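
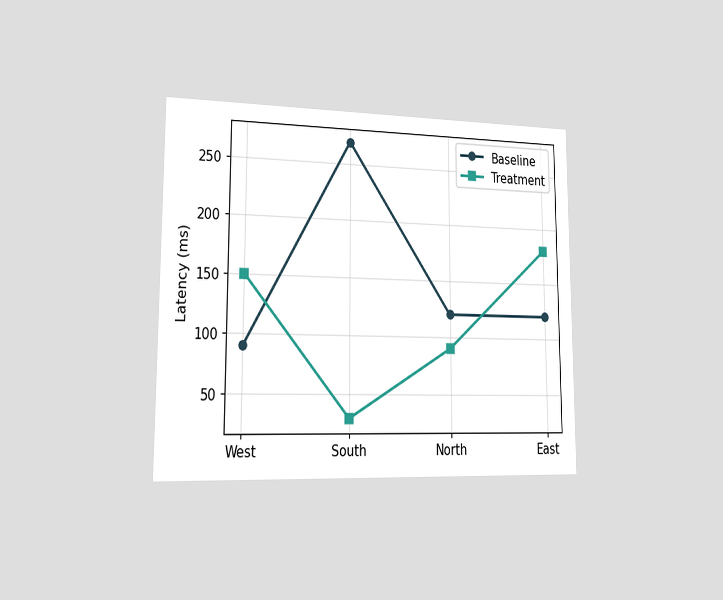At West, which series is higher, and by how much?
The chart is viewed slightly from the left. At West, Treatment sits above the other line by 60ms.

Treatment, by 60ms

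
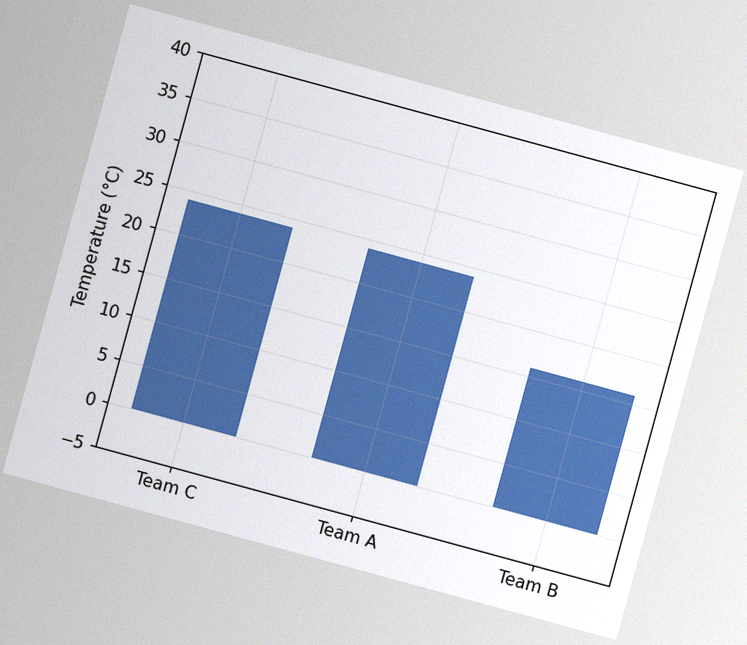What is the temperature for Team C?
24°C

The chart is tilted about 15° clockwise, with some photo noise. Reading along the chart's y-axis, the Team C bar reaches 24°C.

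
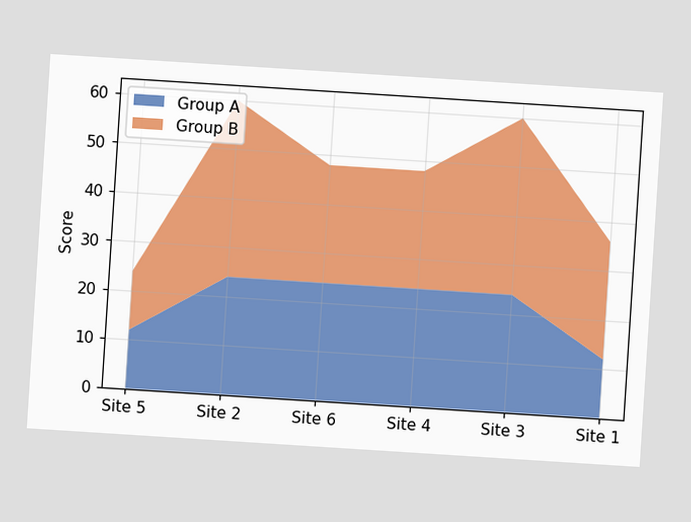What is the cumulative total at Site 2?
60

The chart is tilted about 4° clockwise. The stacked total at Site 2 reaches 60.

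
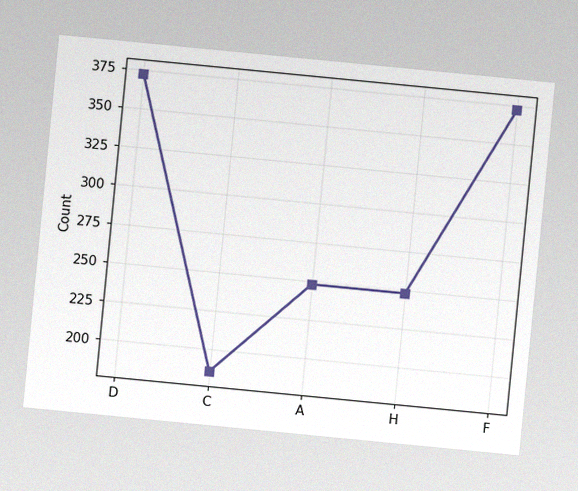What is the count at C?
186

The chart is tilted about 6° clockwise, with some photo noise. At C, the line is at 186.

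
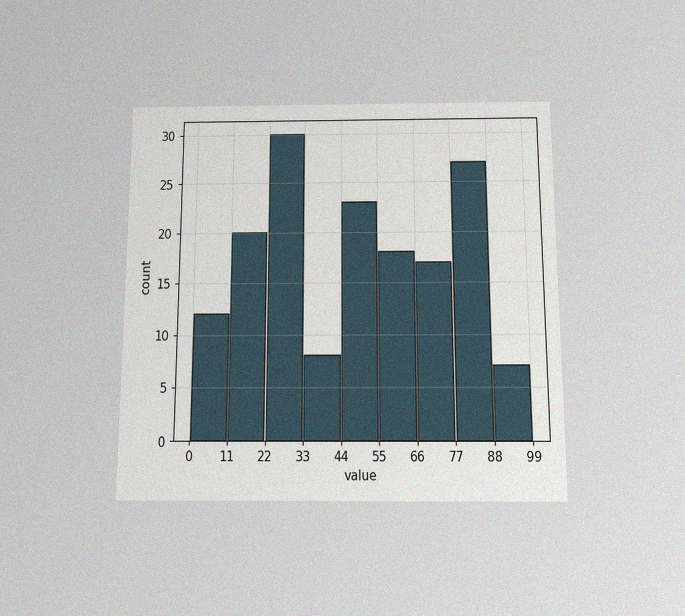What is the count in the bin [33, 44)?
8

The chart is viewed slightly from below, with some photo noise. The [33, 44) bin has height 8.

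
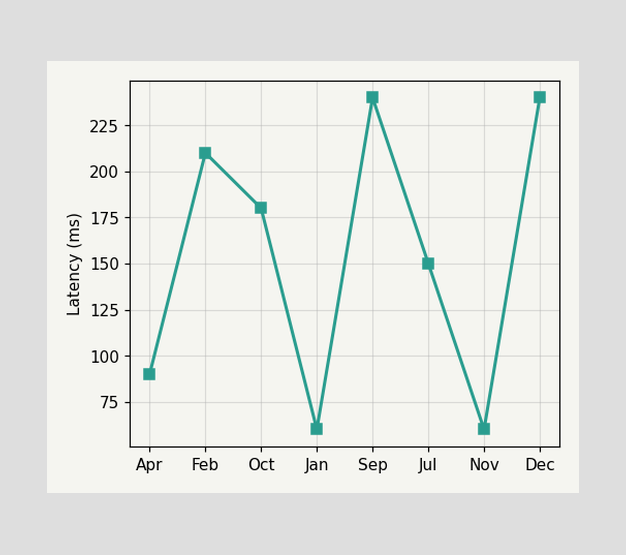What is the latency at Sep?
240ms

At Sep, the line is at 240ms.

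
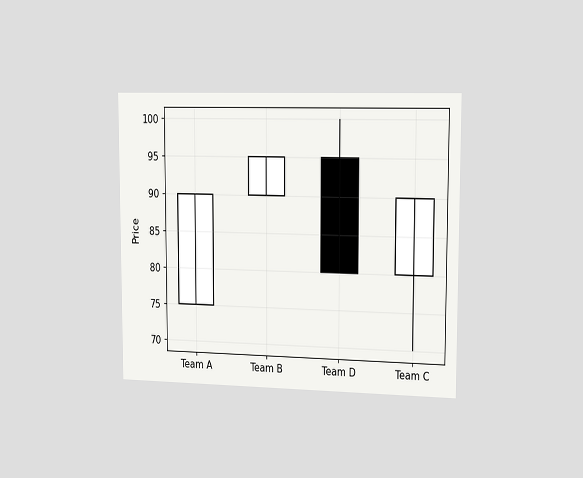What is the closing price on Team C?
The chart is viewed slightly from the right. The Team C candle closes at 90.

90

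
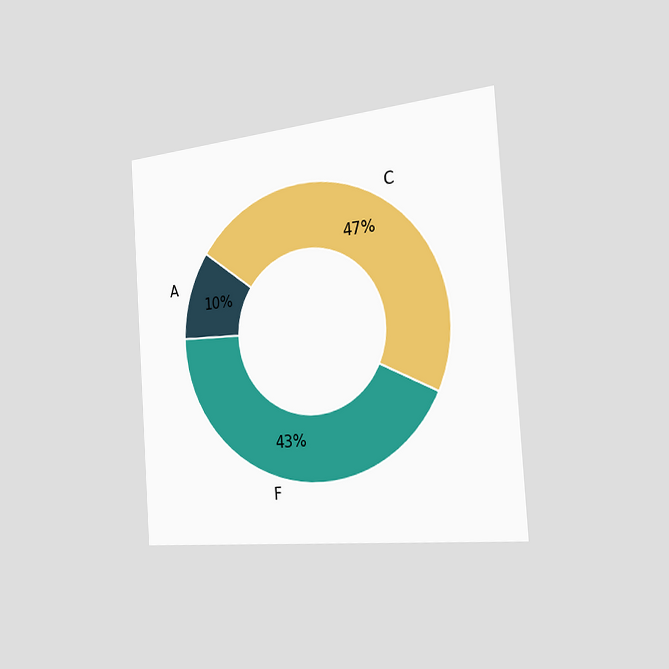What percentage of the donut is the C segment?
The chart is tilted about 4° counter-clockwise and viewed slightly from the right. The C segment takes up 47% of the ring.

47%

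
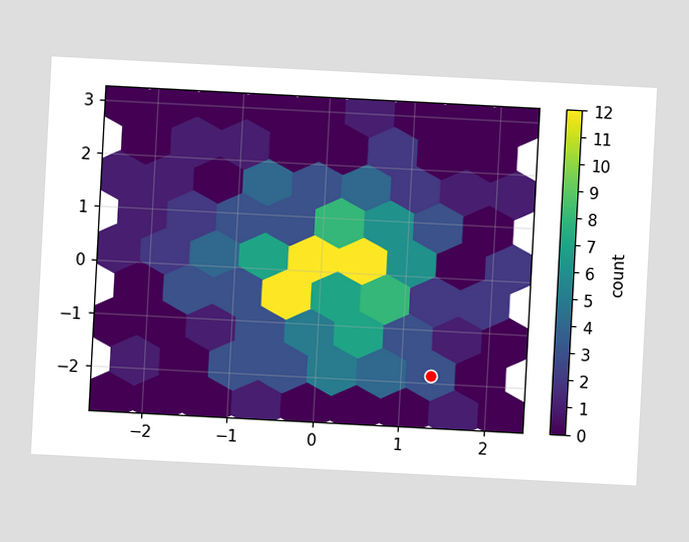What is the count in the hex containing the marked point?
The chart is tilted about 3° clockwise. The marked hex reads 3 on the colorbar.

3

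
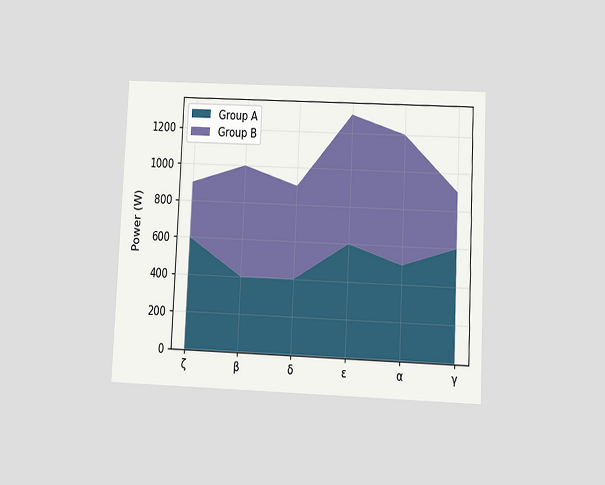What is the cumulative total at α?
1200W

The chart is tilted about 3° clockwise and viewed slightly from below. The stacked total at α reaches 1200W.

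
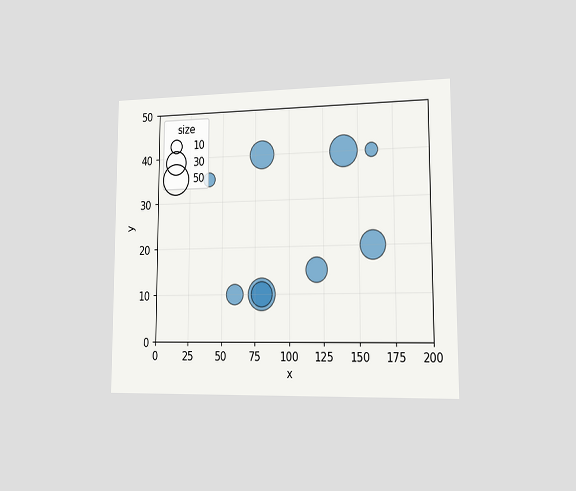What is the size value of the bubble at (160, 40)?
10

The chart is viewed slightly from the right. Matching the bubble at (160, 40) against the size legend gives 10.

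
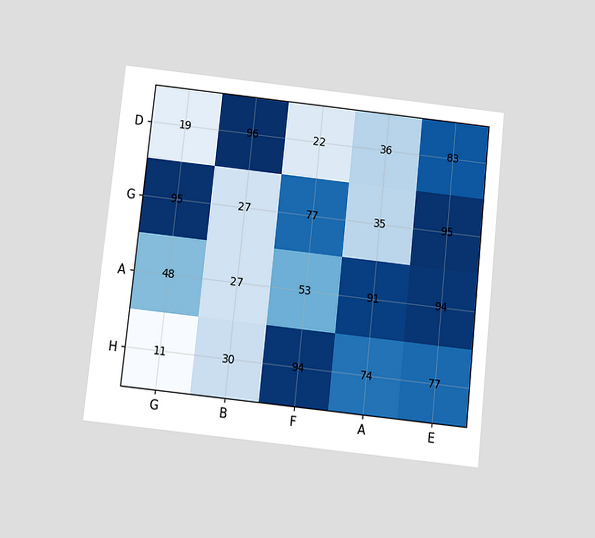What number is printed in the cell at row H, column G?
11

The chart is tilted about 6° clockwise and viewed slightly from below. The (H, G) cell reads 11.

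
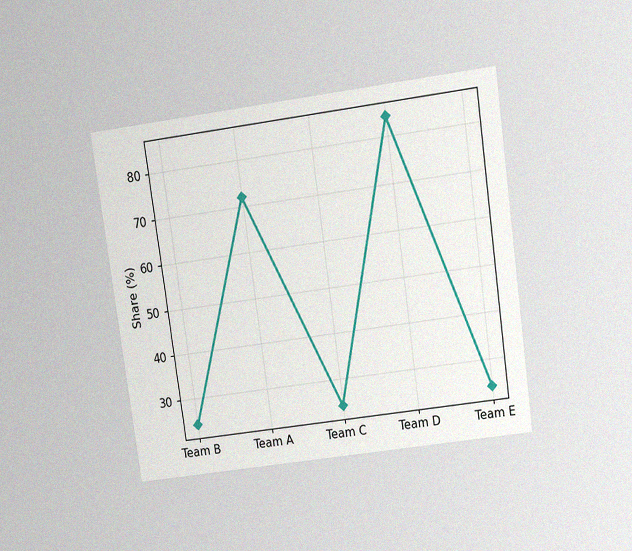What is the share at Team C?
The chart is tilted about 8° counter-clockwise and viewed slightly from above, with some photo noise. At Team C, the line is at 24%.

24%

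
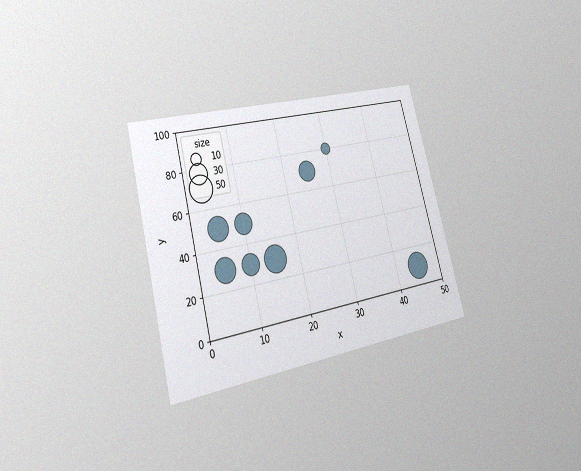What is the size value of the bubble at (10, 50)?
The chart is tilted about 15° counter-clockwise and viewed slightly from the left, with some photo noise. Matching the bubble at (10, 50) against the size legend gives 30.

30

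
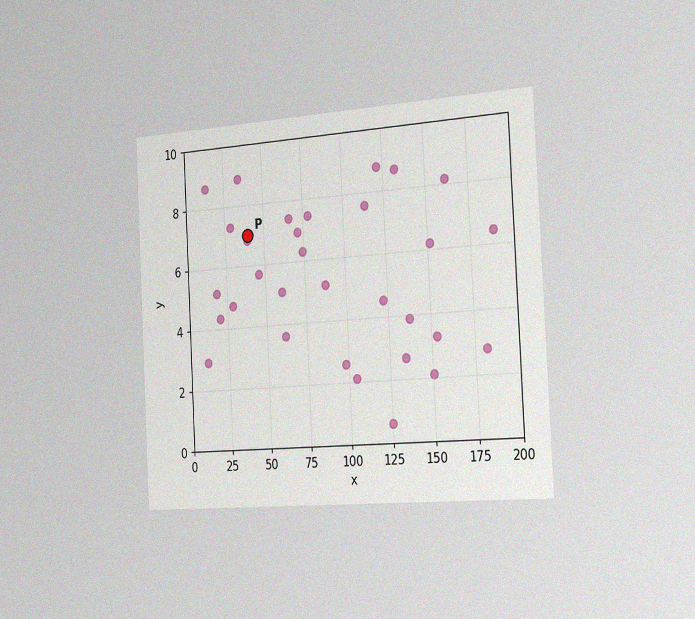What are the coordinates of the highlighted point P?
The chart is tilted about 3° counter-clockwise and viewed slightly from the right, with some photo noise. Following the gridlines from P to each axis, P sits at (40, 7).

(40, 7)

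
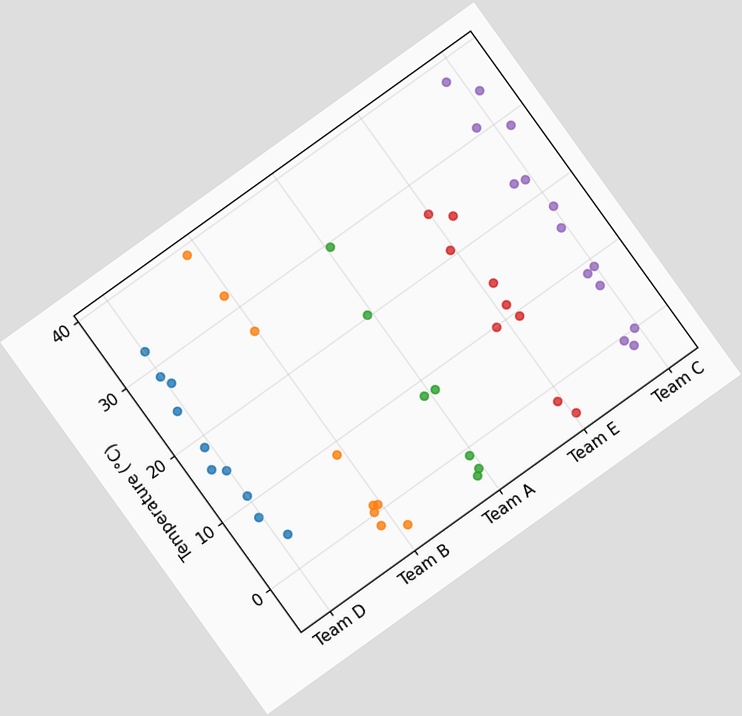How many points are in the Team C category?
The chart is tilted about 36° counter-clockwise. Counting the markers in the Team C column gives 14.

14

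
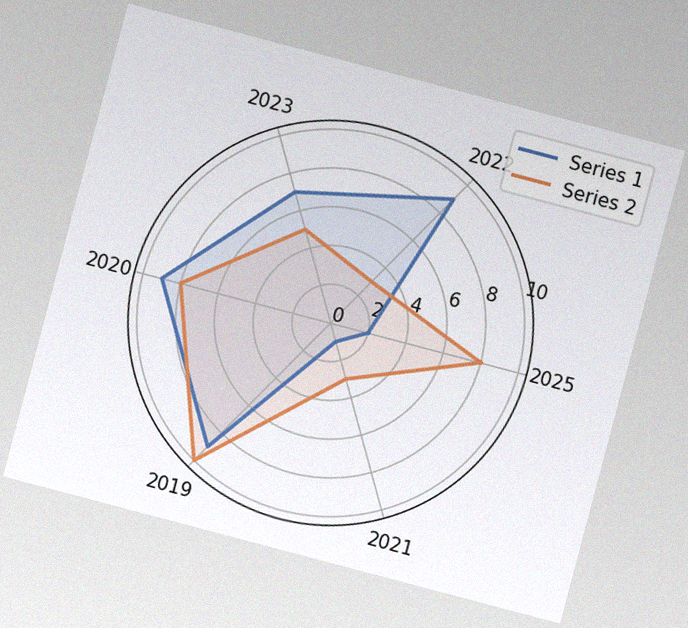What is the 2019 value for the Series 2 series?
The chart is tilted about 15° clockwise, with some photo noise. On the 2019 axis, Series 2 reaches 10.

10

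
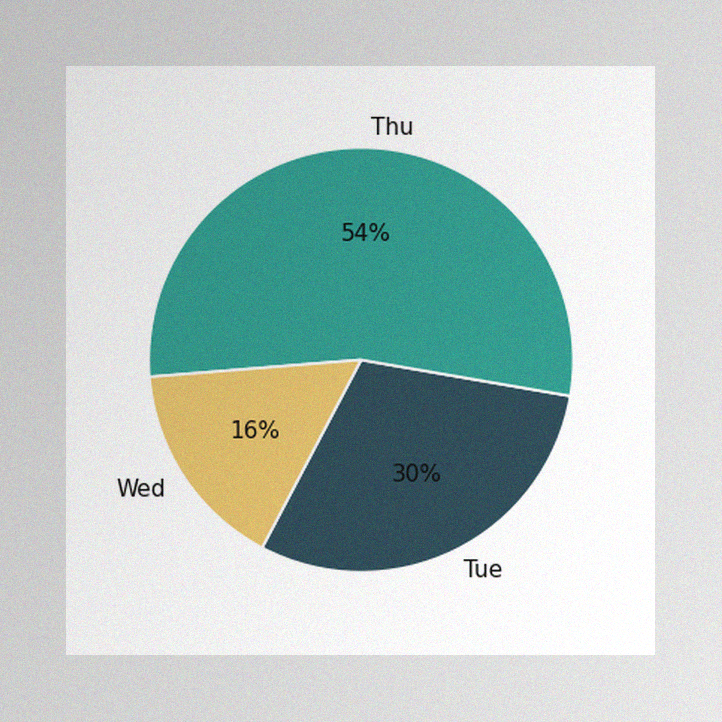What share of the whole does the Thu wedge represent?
54%

The image has some photo noise and uneven lighting. The Thu slice takes up 54% of the pie.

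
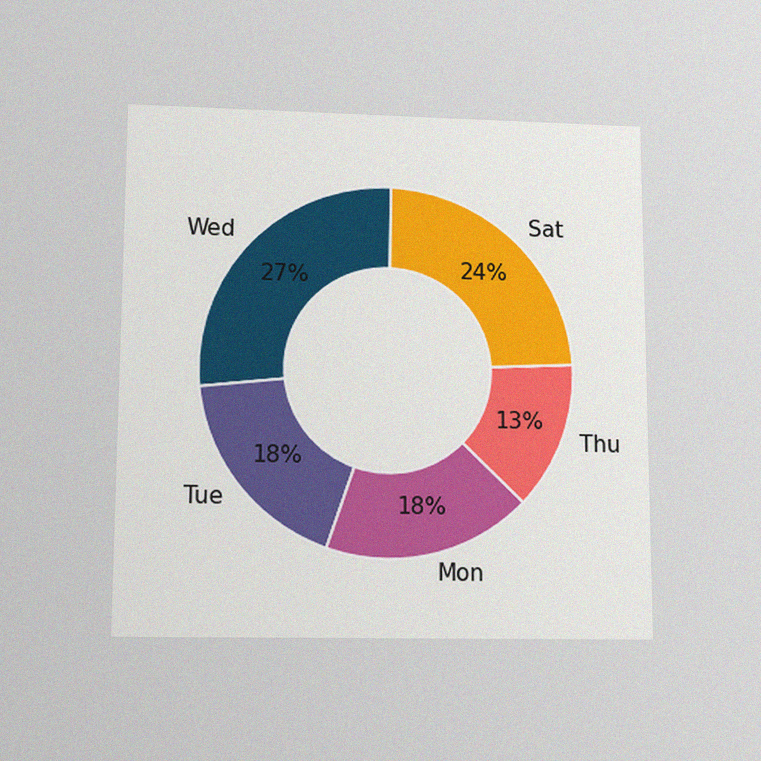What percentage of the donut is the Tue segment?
The chart is viewed slightly from below, with some photo noise. The Tue segment takes up 18% of the ring.

18%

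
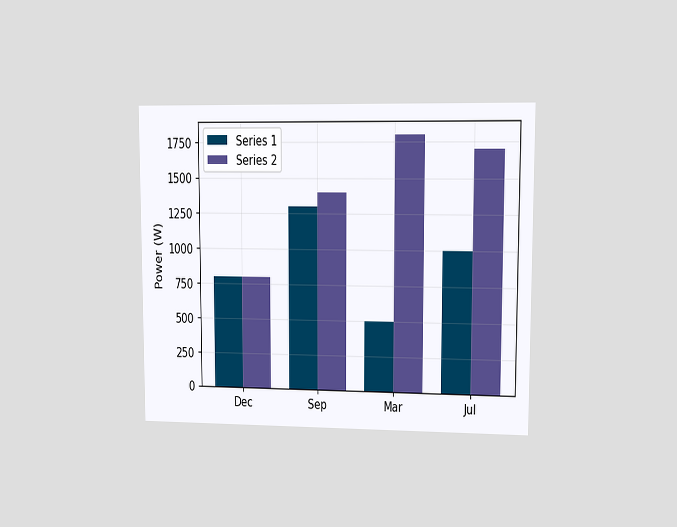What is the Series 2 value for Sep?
The chart is viewed at a slight angle. The Series 2 bar at Sep reaches 1400W on the y-axis.

1400W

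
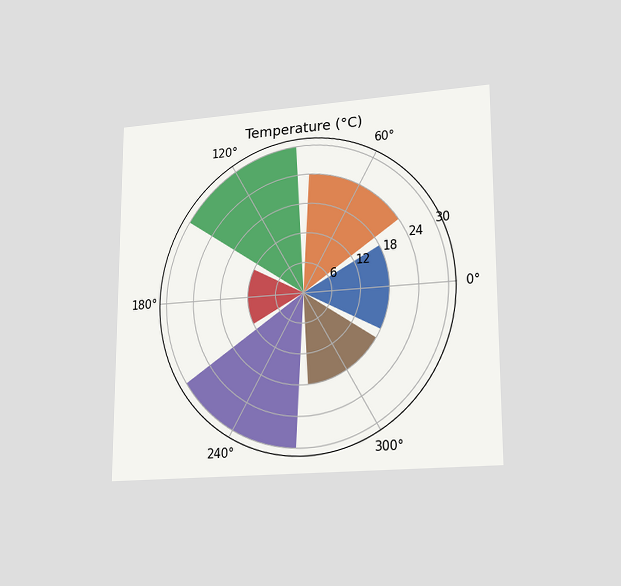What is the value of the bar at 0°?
18°C

The chart is viewed at a slight angle. The bar at 0° reaches 18°C on the radial axis.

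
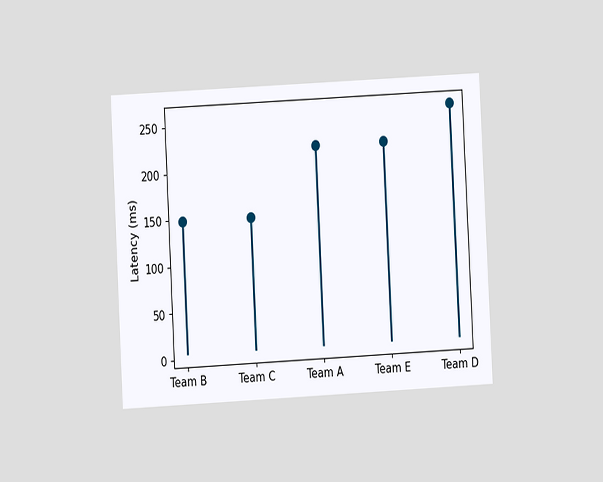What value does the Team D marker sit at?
259ms

The chart is tilted about 3° counter-clockwise and viewed at a slight angle. The Team D marker sits at 259ms.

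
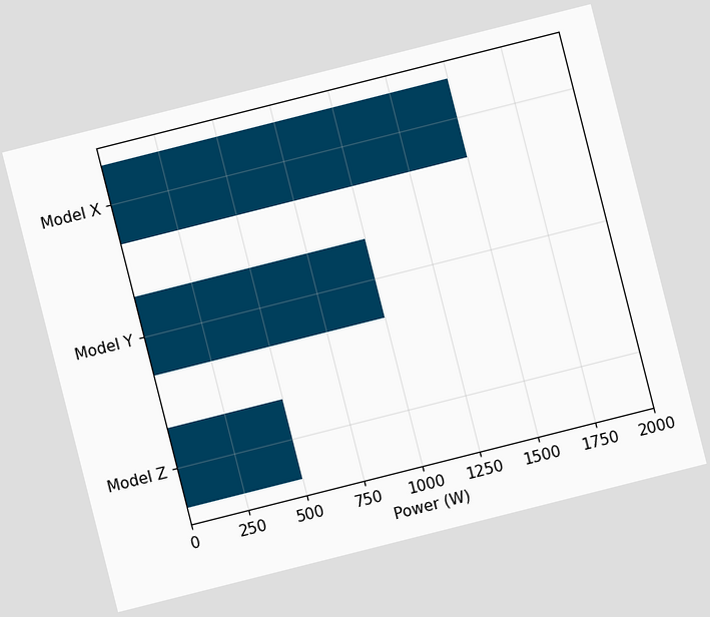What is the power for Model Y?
The chart is tilted about 14° counter-clockwise. Reading along the chart's x-axis, the Model Y bar reaches 1000W.

1000W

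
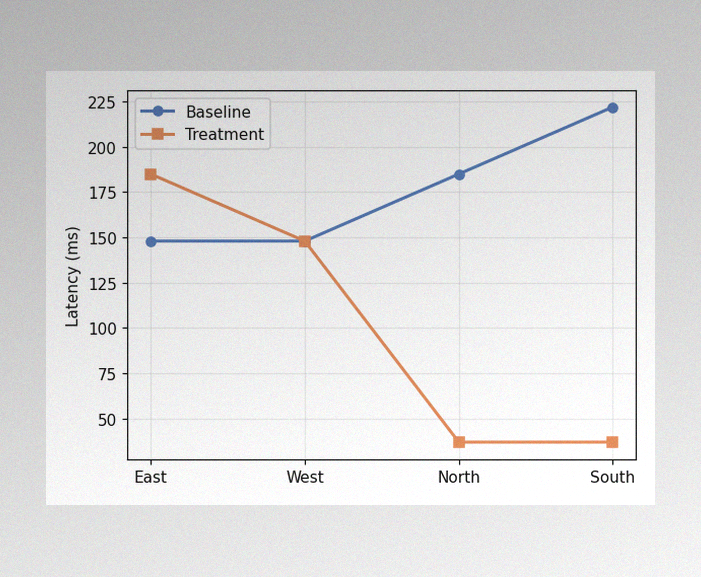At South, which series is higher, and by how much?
The image has some photo noise and uneven lighting. At South, Baseline sits above the other line by 185ms.

Baseline, by 185ms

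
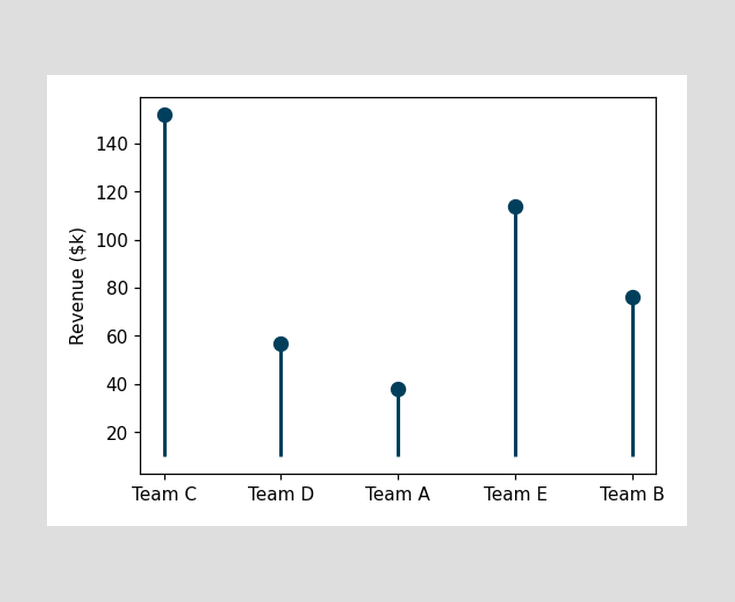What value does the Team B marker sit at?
$76k

The Team B marker sits at $76k.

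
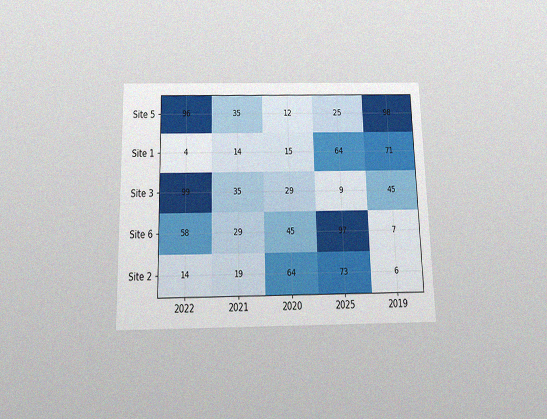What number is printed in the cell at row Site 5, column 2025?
The chart is viewed slightly from below, with some photo noise. The (Site 5, 2025) cell reads 25.

25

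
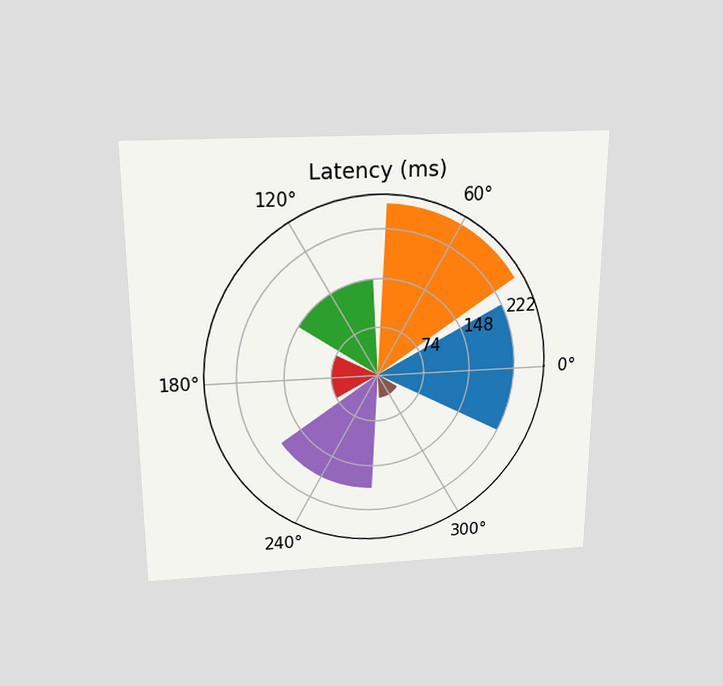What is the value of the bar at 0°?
The chart is viewed slightly from above. The bar at 0° reaches 222ms on the radial axis.

222ms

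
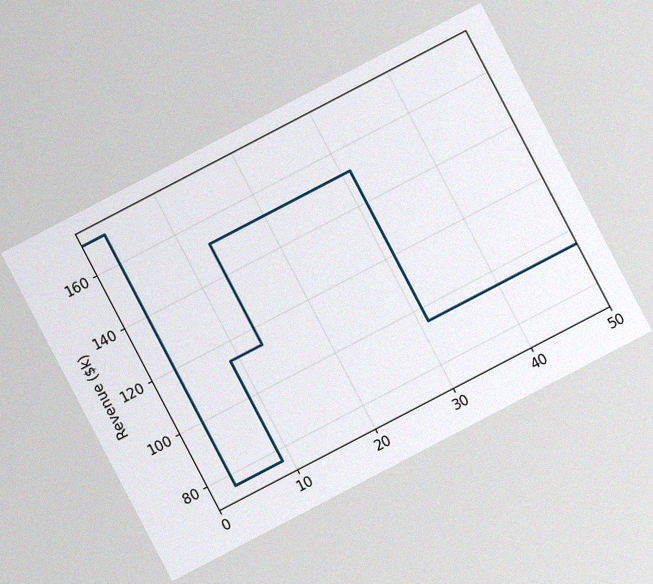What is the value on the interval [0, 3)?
The chart is tilted about 28° counter-clockwise, with some photo noise. On [0, 3) the step sits at $171k.

$171k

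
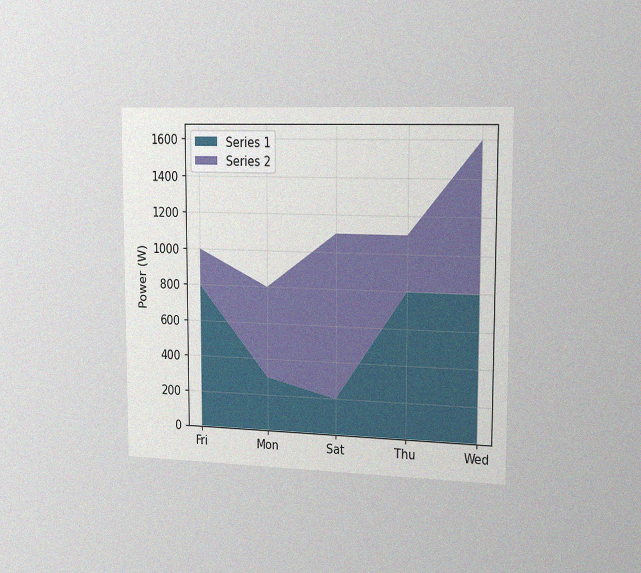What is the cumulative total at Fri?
The chart is viewed slightly from the right, with some photo noise. The stacked total at Fri reaches 1000W.

1000W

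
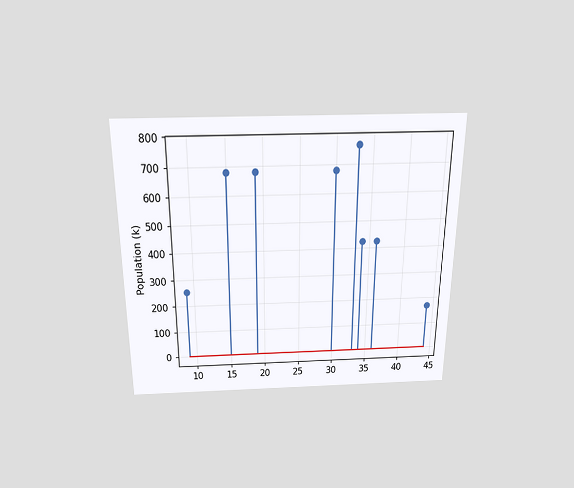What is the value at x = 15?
680k

The chart is viewed slightly from above. The stem at x=15 reaches 680k.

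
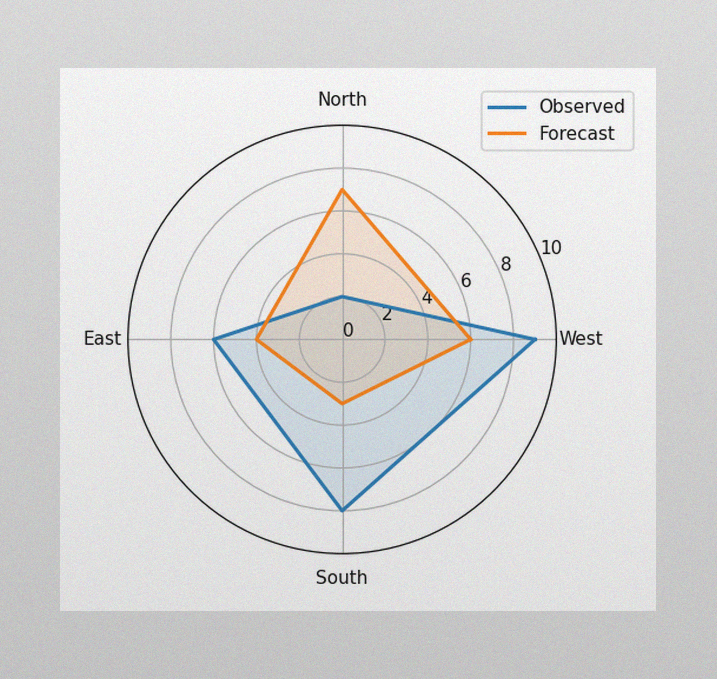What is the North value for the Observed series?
The image has some photo noise and uneven lighting. On the North axis, Observed reaches 2.

2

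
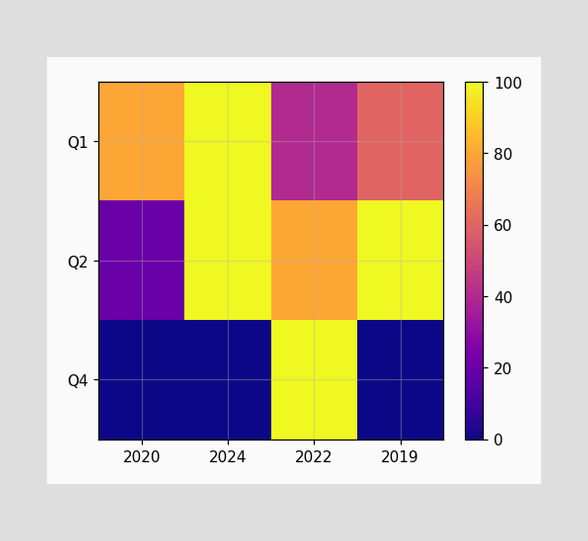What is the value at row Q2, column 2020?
Matching cell (Q2, 2020) against the colorbar gives 20.

20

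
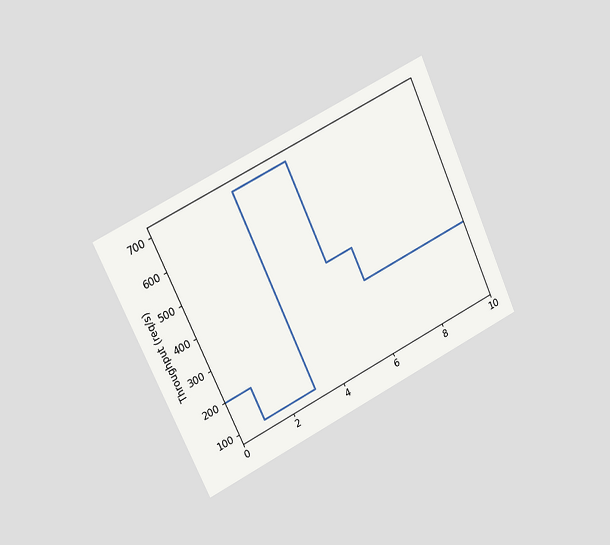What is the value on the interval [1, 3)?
100req/s

The chart is tilted about 25° counter-clockwise and viewed slightly from the left. On [1, 3) the step sits at 100req/s.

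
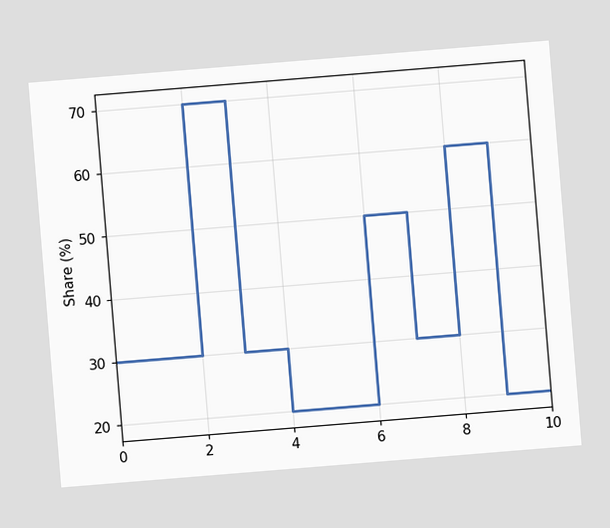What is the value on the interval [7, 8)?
30%

The chart is tilted about 5° counter-clockwise. On [7, 8) the step sits at 30%.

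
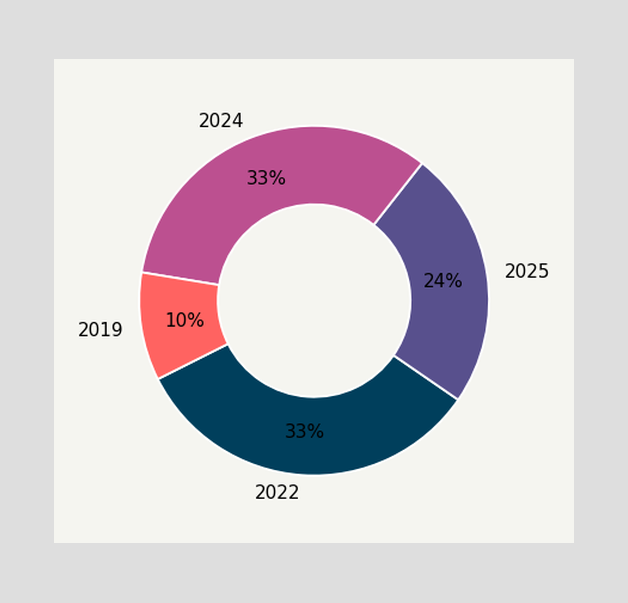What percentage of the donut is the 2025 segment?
The 2025 segment takes up 24% of the ring.

24%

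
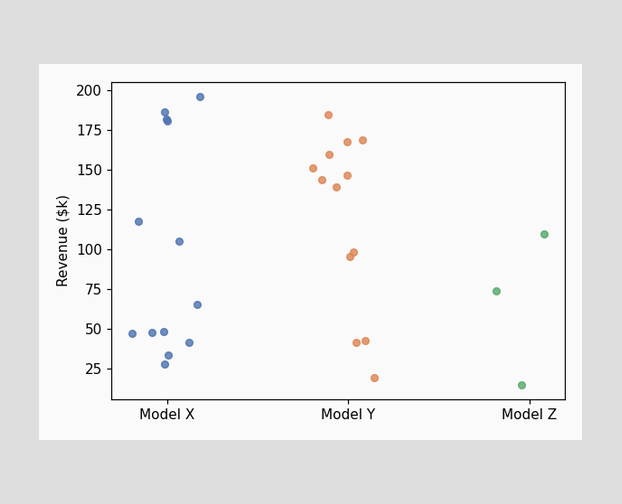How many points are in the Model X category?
13

Counting the markers in the Model X column gives 13.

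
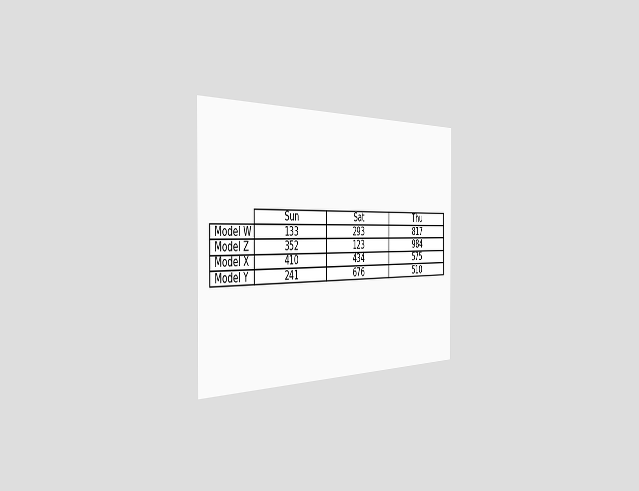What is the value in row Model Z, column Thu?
The chart is viewed slightly from the left. The (Model Z, Thu) cell reads 984.

984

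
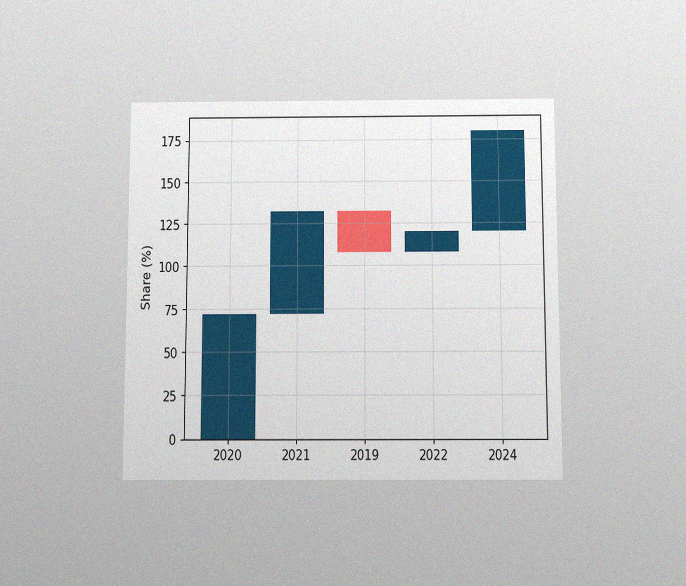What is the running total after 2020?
The chart is viewed slightly from below, with some photo noise. After 2020 the running total reaches 72%.

72%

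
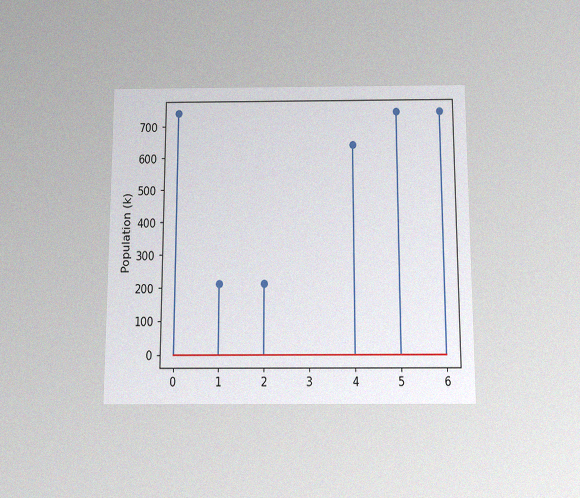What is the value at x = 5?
742k

The chart is viewed slightly from below, with some photo noise. The stem at x=5 reaches 742k.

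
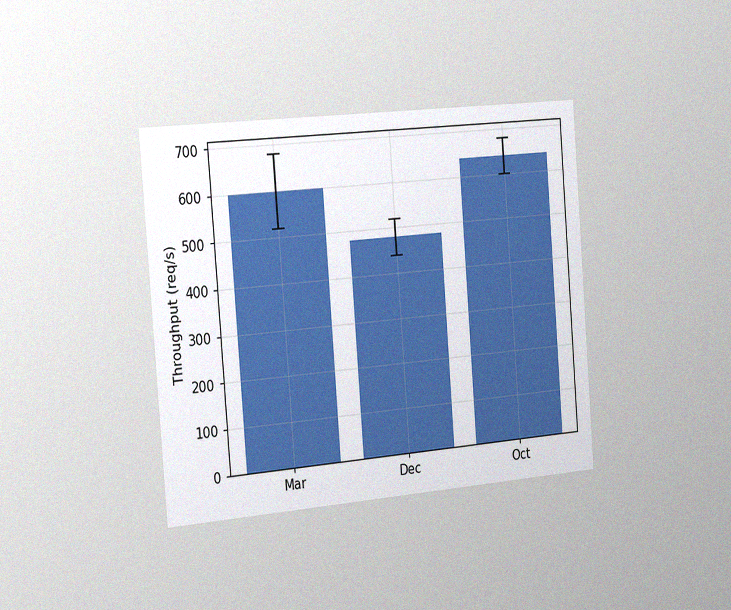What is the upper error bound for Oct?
The chart is tilted about 4° counter-clockwise and viewed slightly from the left, with some photo noise. The Oct bar's upper whisker reaches 680req/s.

680req/s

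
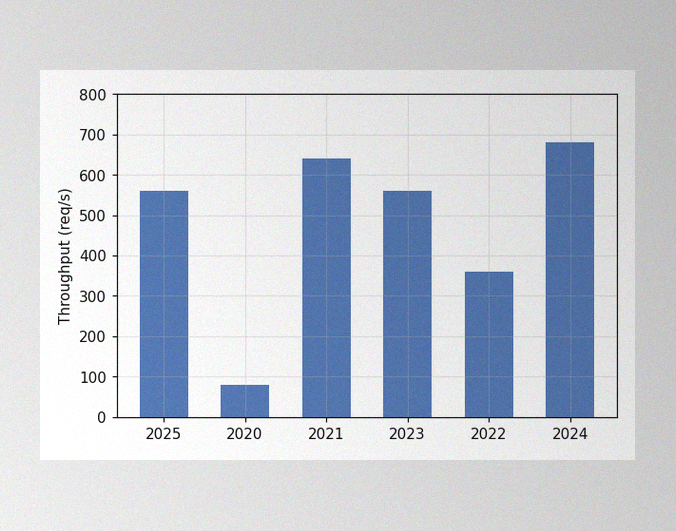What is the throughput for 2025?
560req/s

The image has some photo noise and uneven lighting. Reading along the chart's y-axis, the 2025 bar reaches 560req/s.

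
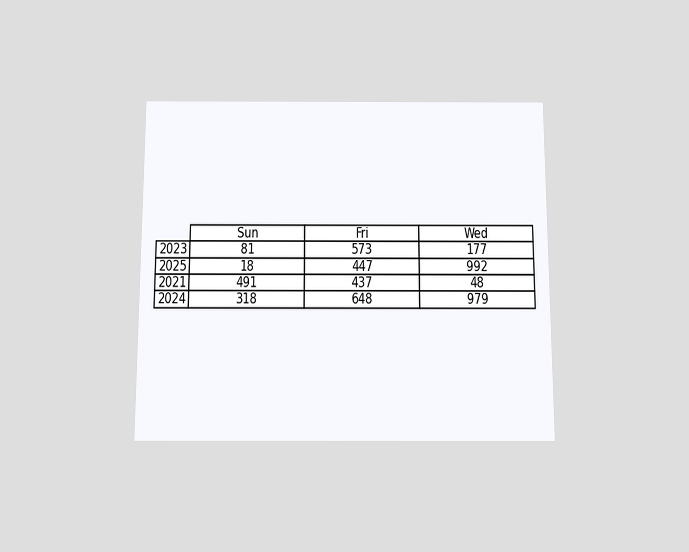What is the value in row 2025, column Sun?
18

The chart is viewed slightly from below. The (2025, Sun) cell reads 18.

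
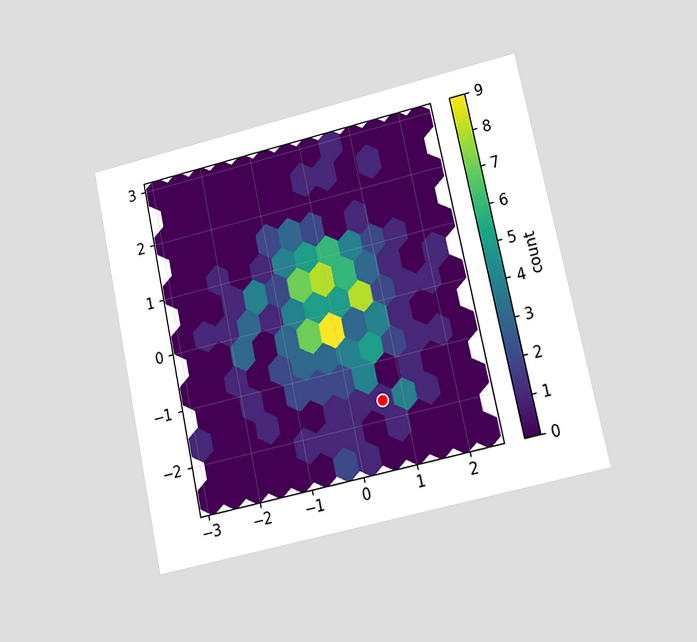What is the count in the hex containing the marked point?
The chart is tilted about 12° counter-clockwise and viewed at a slight angle. The marked hex reads 1 on the colorbar.

1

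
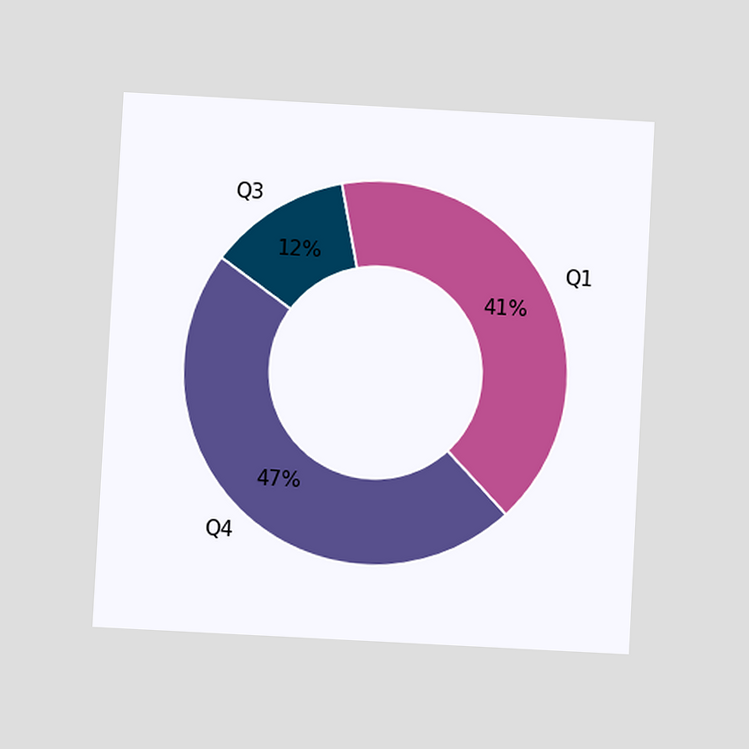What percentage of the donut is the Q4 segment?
47%

The chart is tilted about 3° clockwise and viewed at a slight angle. The Q4 segment takes up 47% of the ring.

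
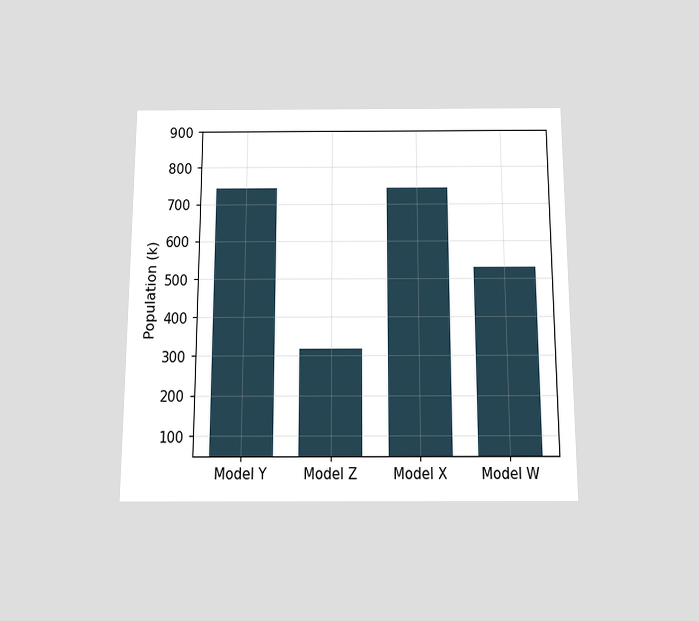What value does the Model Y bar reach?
742k

The chart is viewed slightly from below. Reading along the chart's y-axis, the Model Y bar reaches 742k.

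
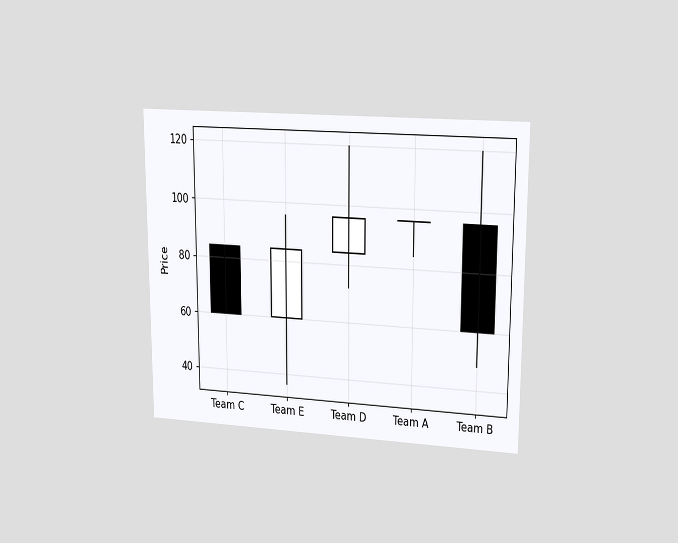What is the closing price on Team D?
96

The chart is viewed at a slight angle. The Team D candle closes at 96.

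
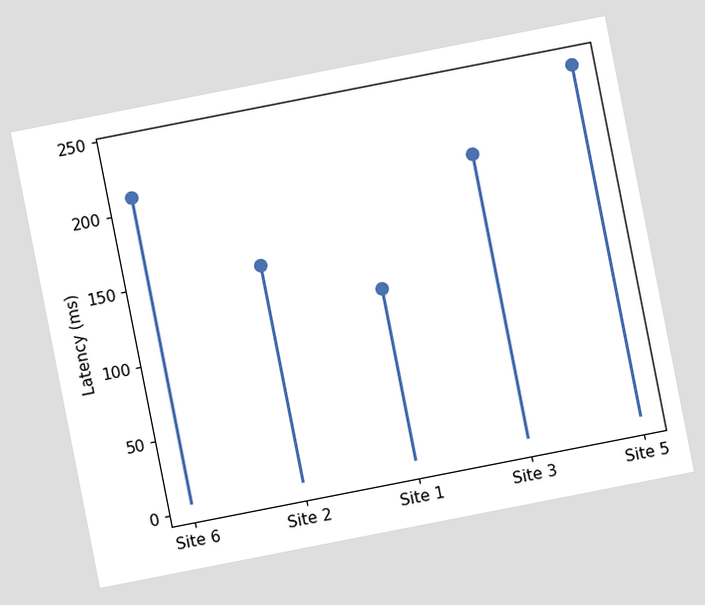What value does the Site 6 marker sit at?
210ms

The chart is tilted about 11° counter-clockwise. The Site 6 marker sits at 210ms.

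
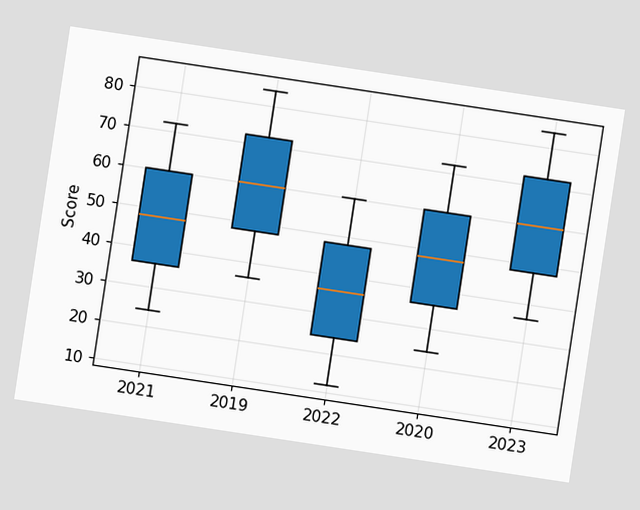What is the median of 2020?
The chart is tilted about 9° clockwise. The median line in the 2020 box sits at 48.

48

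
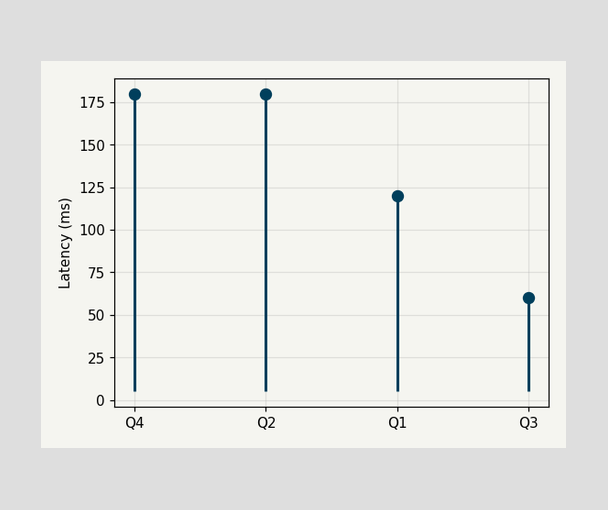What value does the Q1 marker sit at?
The Q1 marker sits at 120ms.

120ms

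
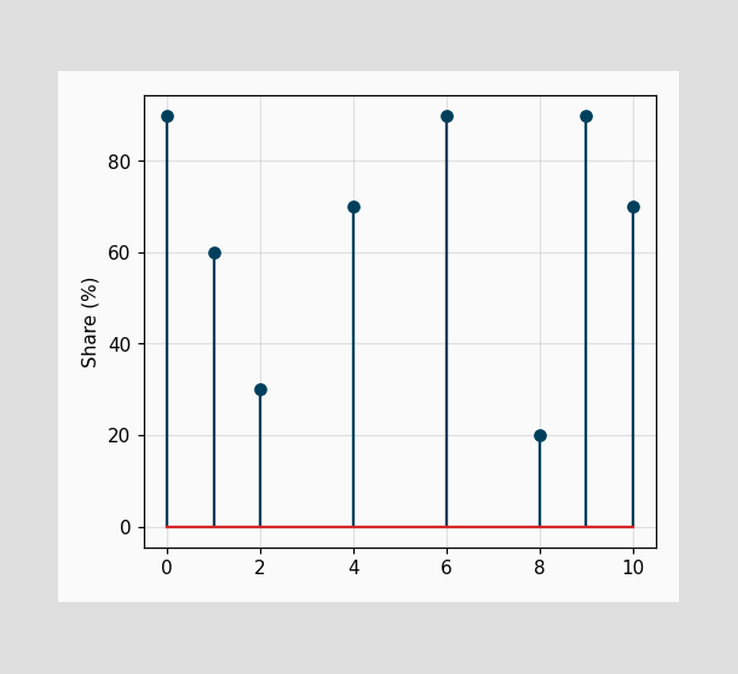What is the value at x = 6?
90%

The stem at x=6 reaches 90%.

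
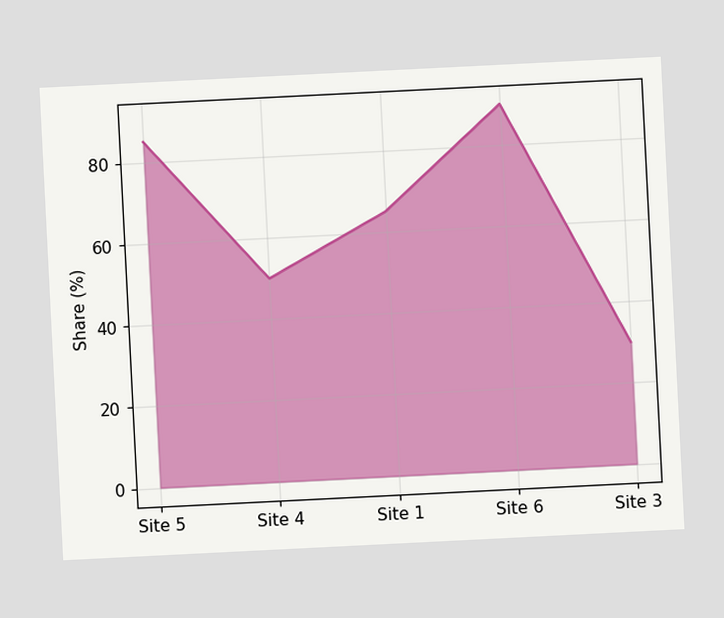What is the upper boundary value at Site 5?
The chart is tilted about 3° counter-clockwise. At Site 5 the upper boundary is at 85%.

85%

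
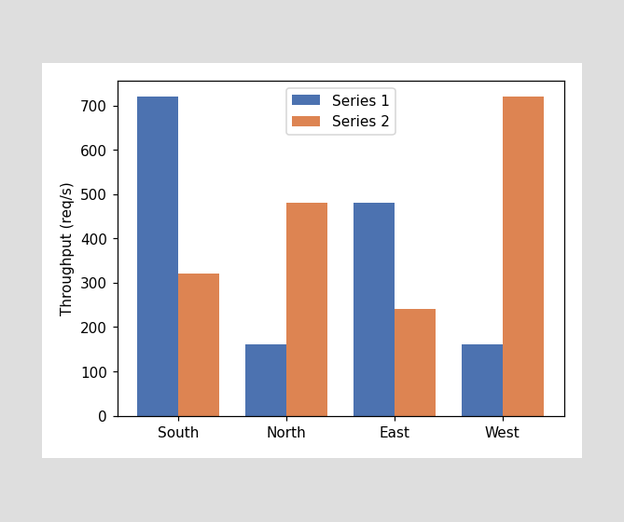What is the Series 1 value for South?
720req/s

The Series 1 bar at South reaches 720req/s on the y-axis.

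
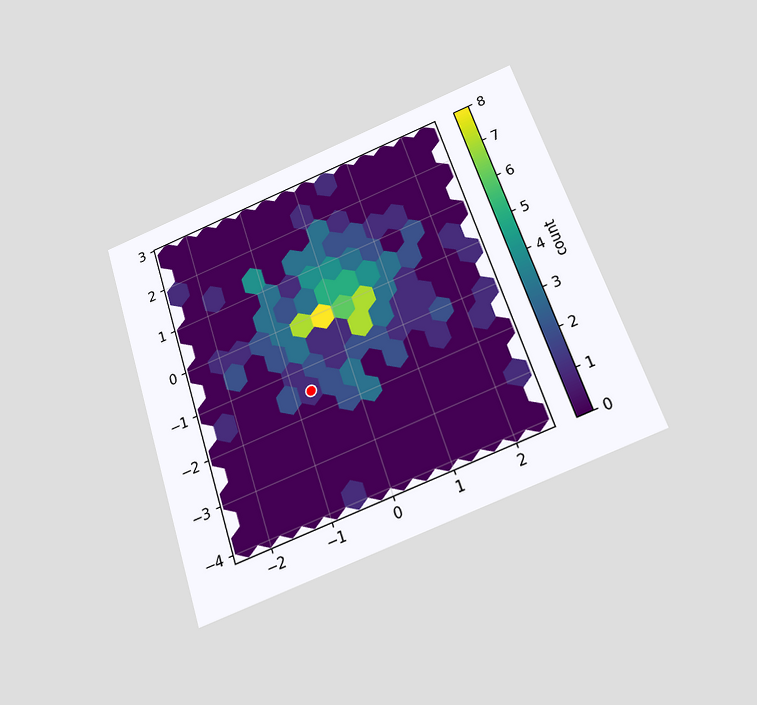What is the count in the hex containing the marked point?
The chart is tilted about 18° counter-clockwise and viewed slightly from below. The marked hex reads 1 on the colorbar.

1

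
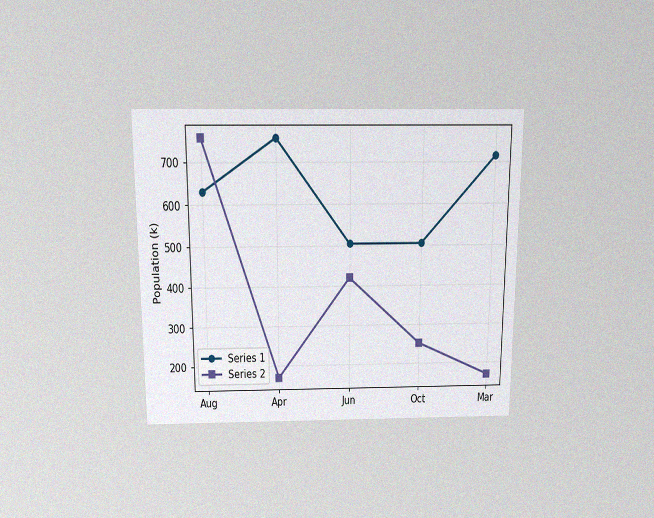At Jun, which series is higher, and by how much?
Series 1, by 84k

The chart is viewed slightly from above, with some photo noise. At Jun, Series 1 sits above the other line by 84k.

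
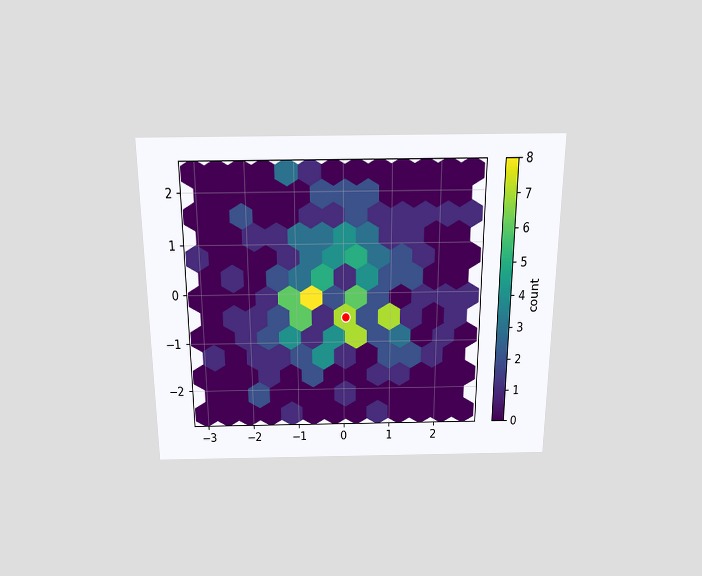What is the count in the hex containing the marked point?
The chart is viewed slightly from above. The marked hex reads 7 on the colorbar.

7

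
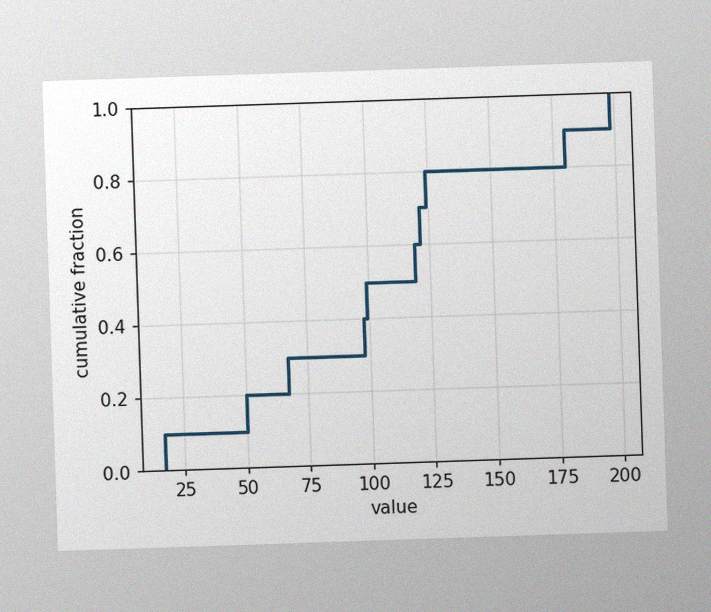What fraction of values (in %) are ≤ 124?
The image has some photo noise and uneven lighting. At x=124 the ECDF step is at 80%.

80%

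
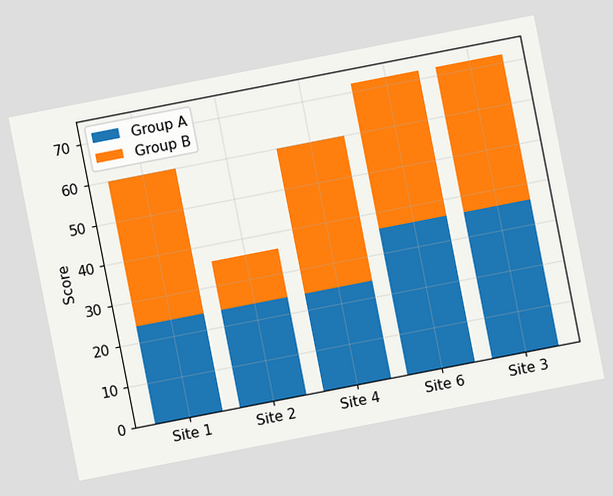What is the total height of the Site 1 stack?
The chart is tilted about 11° counter-clockwise. The Site 1 stack's top reaches 60 on the y-axis.

60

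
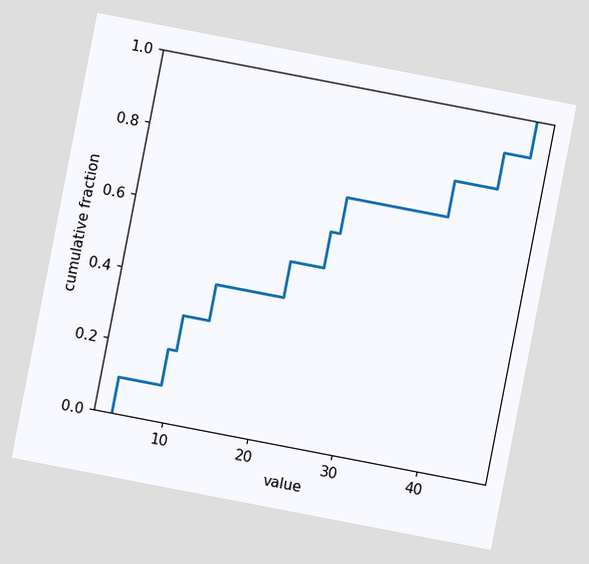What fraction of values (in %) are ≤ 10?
30%

The chart is tilted about 11° clockwise. At x=10 the ECDF step is at 30%.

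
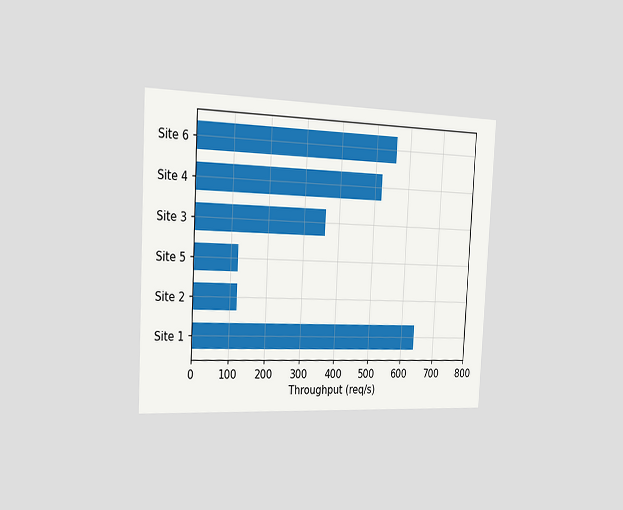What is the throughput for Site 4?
The chart is tilted about 3° clockwise and viewed slightly from the left. Reading along the chart's x-axis, the Site 4 bar reaches 520req/s.

520req/s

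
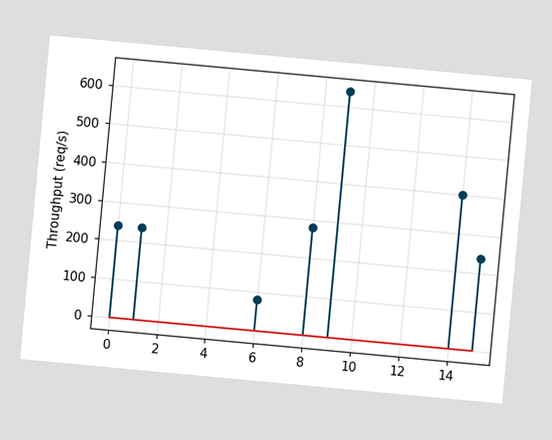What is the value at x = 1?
240req/s

The chart is tilted about 5° clockwise. The stem at x=1 reaches 240req/s.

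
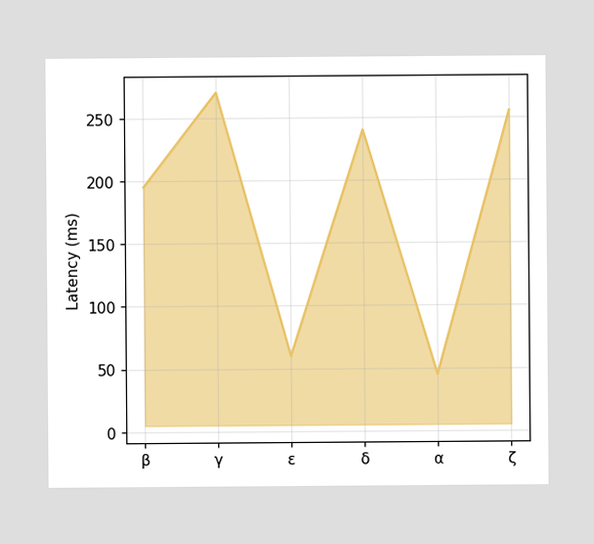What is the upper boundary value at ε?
At ε the upper boundary is at 60ms.

60ms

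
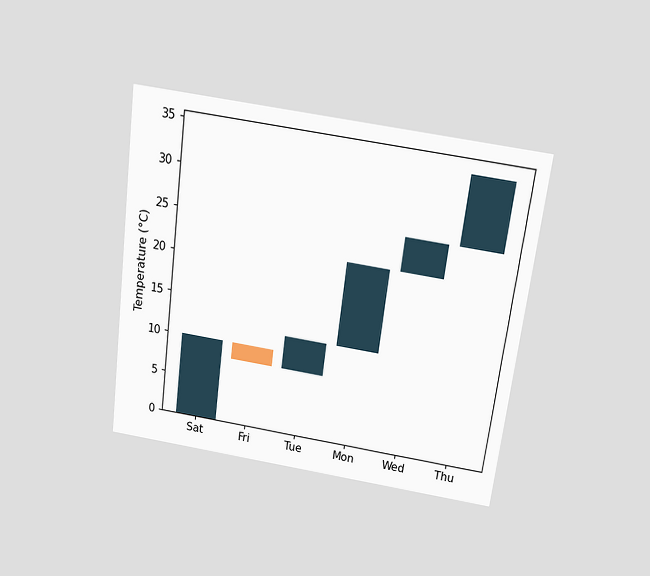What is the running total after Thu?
The chart is tilted about 7° clockwise and viewed slightly from above. After Thu the running total reaches 34°C.

34°C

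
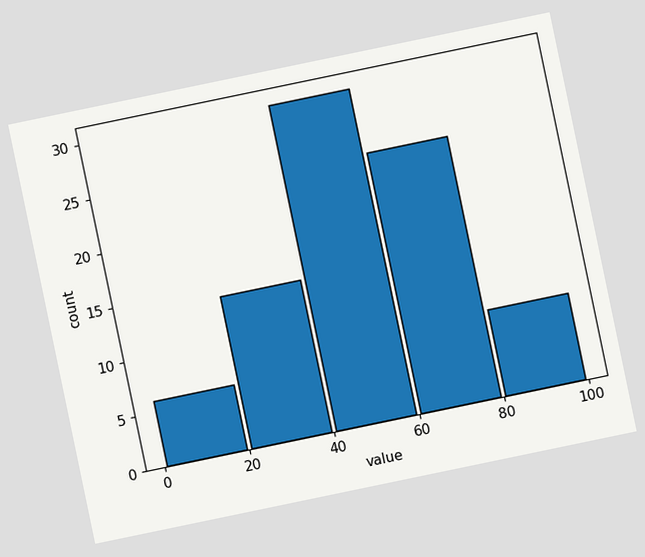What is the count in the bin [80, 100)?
8

The chart is tilted about 12° counter-clockwise. The [80, 100) bin has height 8.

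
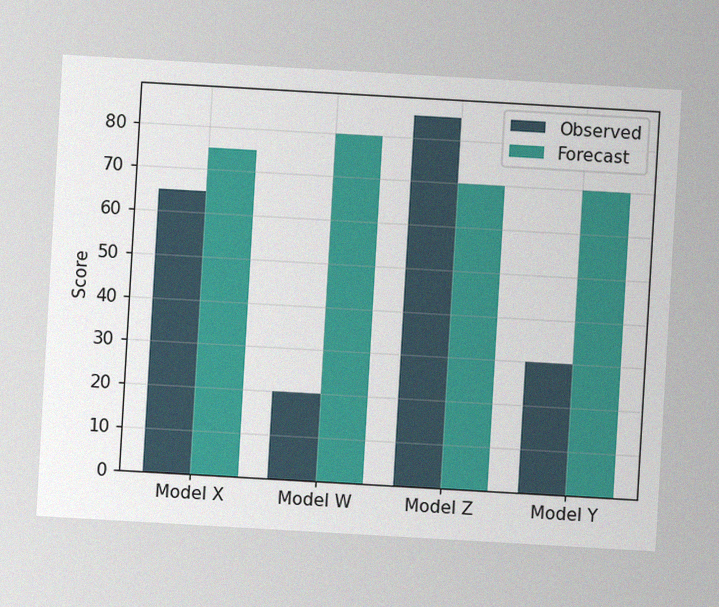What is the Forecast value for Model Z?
The chart is tilted about 3° clockwise, with some photo noise. The Forecast bar at Model Z reaches 70 on the y-axis.

70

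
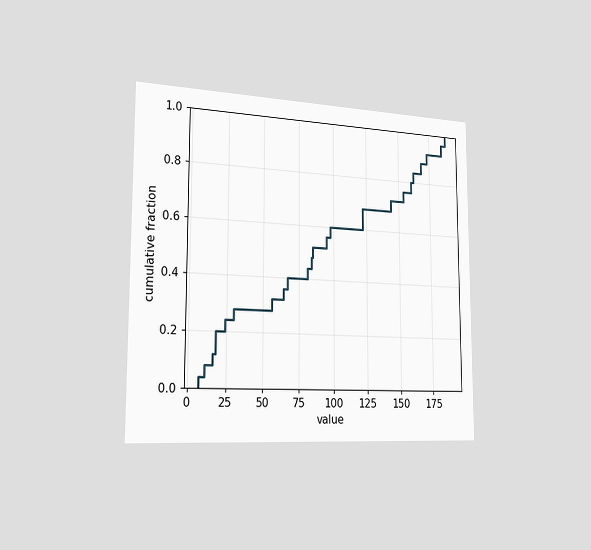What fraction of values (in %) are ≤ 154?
76%

The chart is viewed slightly from the left. At x=154 the ECDF step is at 76%.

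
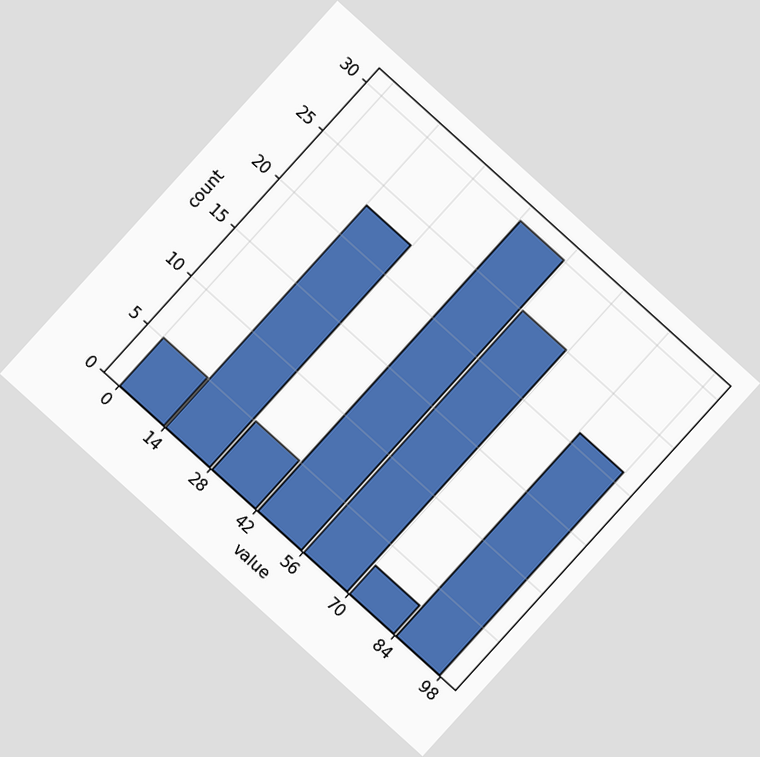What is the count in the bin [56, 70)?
25

The chart is tilted about 42° clockwise. The [56, 70) bin has height 25.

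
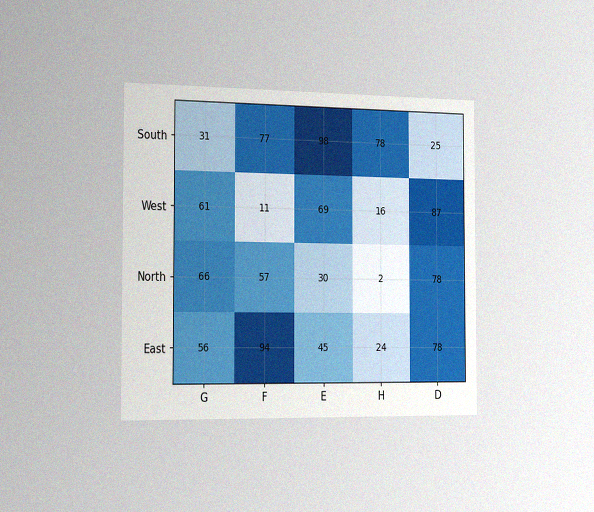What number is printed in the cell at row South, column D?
The chart is viewed slightly from the left, with some photo noise. The (South, D) cell reads 25.

25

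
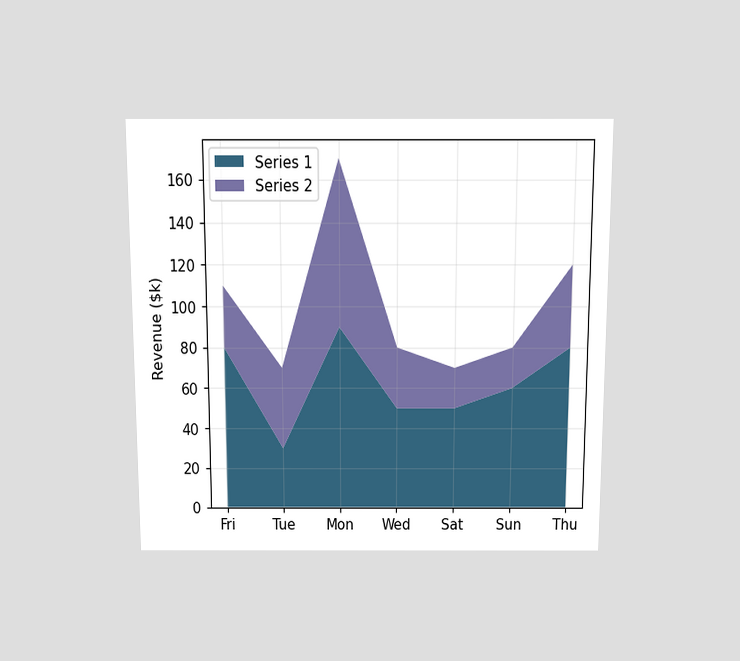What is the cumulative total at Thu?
$120k

The chart is viewed slightly from above. The stacked total at Thu reaches $120k.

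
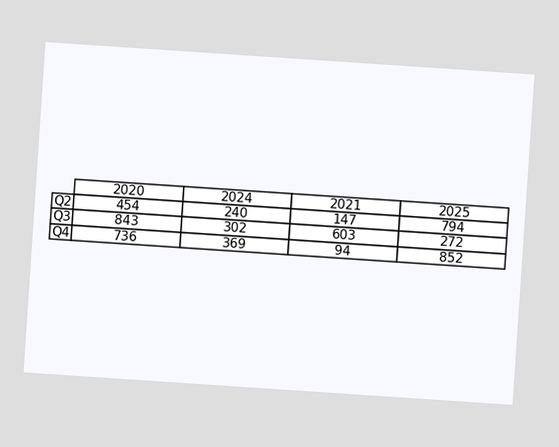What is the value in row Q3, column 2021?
603

The chart is tilted about 4° clockwise. The (Q3, 2021) cell reads 603.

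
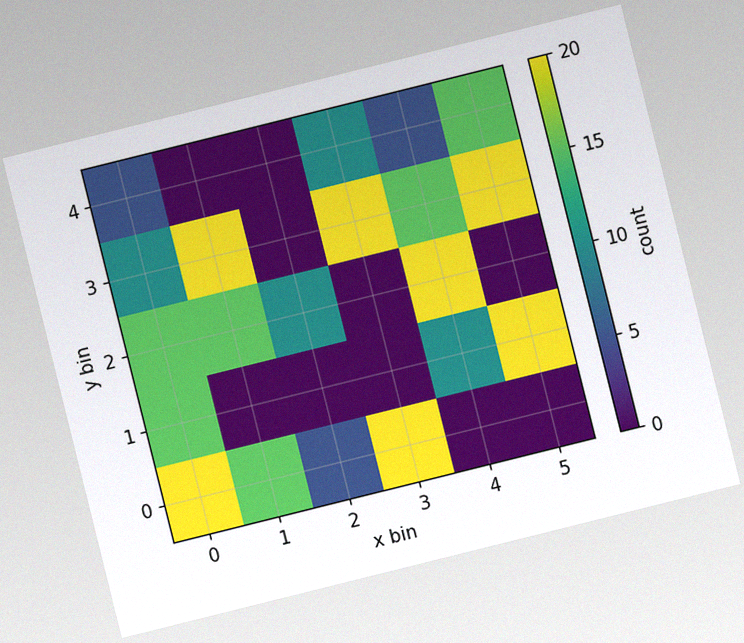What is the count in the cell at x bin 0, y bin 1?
The chart is tilted about 14° counter-clockwise, with some photo noise. Matching the cell (0, 1) against the colorbar gives 15.

15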